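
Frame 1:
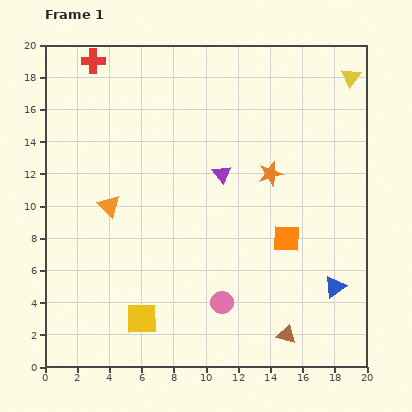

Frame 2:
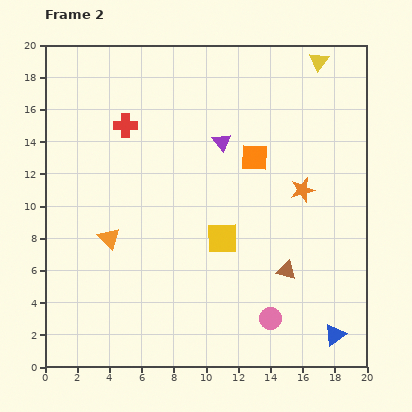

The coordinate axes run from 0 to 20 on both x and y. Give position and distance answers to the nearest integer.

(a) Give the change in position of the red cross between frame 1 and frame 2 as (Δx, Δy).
(2, -4)

The red cross was at (3, 19) in frame 1 and (5, 15) in frame 2.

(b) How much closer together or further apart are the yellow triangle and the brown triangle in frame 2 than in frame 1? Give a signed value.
-3

Distance in frame 1: 16. Distance in frame 2: 13.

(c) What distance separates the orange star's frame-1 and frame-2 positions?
2

The orange star moved from (14, 12) to (16, 11), a distance of √(2² + 1²) ≈ 2.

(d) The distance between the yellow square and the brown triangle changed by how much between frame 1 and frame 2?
-5

Distance in frame 1: 9. Distance in frame 2: 4.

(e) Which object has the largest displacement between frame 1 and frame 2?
the yellow square

(moved 7; next 5)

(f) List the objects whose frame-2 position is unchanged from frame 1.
none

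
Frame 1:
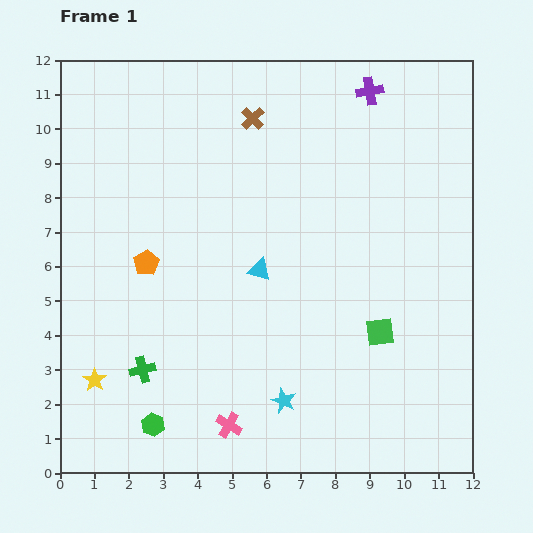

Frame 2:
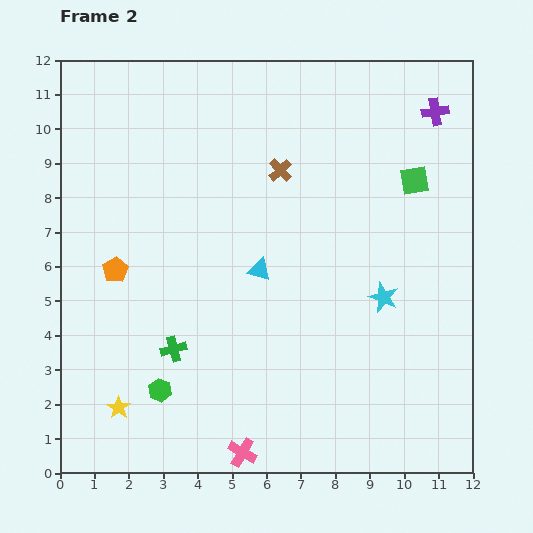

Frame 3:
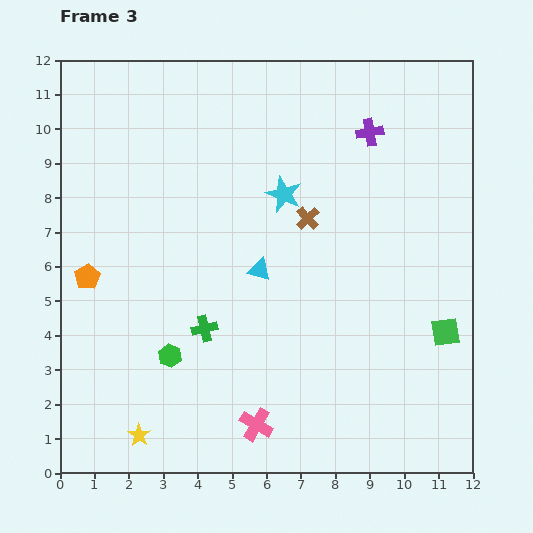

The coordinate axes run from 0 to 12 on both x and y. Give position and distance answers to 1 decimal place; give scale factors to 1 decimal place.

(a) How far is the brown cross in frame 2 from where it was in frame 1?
1.7

The brown cross moved from (5.6, 10.3) to (6.4, 8.8), a distance of √(0.8² + 1.5²) ≈ 1.7.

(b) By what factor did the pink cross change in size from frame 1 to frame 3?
1.3×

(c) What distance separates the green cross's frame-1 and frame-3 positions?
2.2

The green cross moved from (2.4, 3.0) to (4.2, 4.2), a distance of √(1.8² + 1.2²) ≈ 2.2.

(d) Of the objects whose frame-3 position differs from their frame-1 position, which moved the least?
the pink cross

(moved 0.8)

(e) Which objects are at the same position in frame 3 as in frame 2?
the cyan triangle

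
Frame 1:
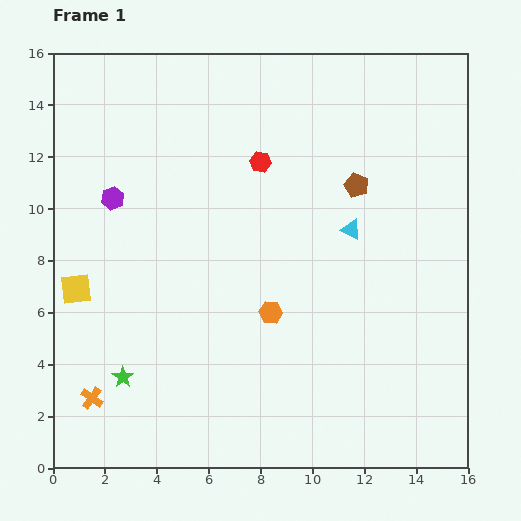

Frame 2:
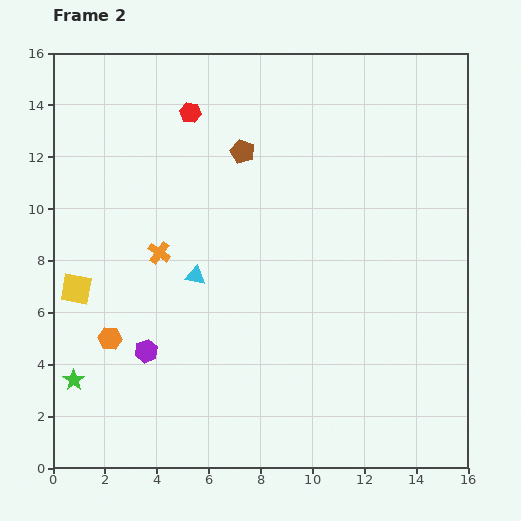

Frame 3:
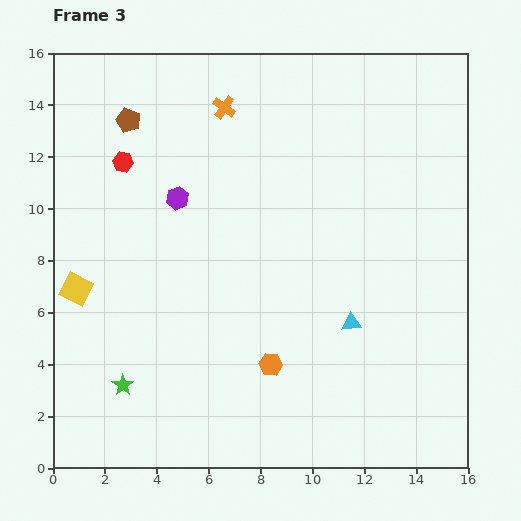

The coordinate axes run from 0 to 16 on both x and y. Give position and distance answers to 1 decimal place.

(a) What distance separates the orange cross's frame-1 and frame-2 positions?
6.2

The orange cross moved from (1.5, 2.7) to (4.1, 8.3), a distance of √(2.6² + 5.6²) ≈ 6.2.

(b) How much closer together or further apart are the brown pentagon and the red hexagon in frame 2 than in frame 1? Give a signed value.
-1.3

Distance in frame 1: 3.8. Distance in frame 2: 2.5.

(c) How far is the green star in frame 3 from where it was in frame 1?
0.3

The green star moved from (2.7, 3.5) to (2.7, 3.2), a distance of √(0.0² + 0.3²) ≈ 0.3.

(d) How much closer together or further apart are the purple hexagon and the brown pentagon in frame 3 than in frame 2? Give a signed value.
-4.9

Distance in frame 2: 8.5. Distance in frame 3: 3.6.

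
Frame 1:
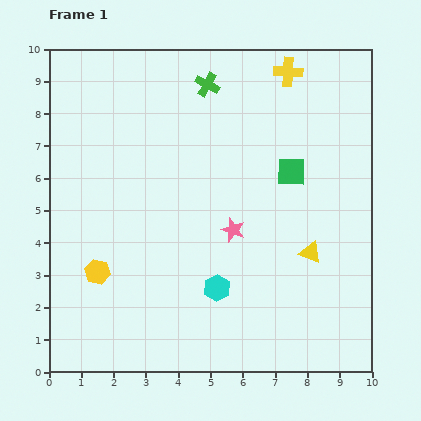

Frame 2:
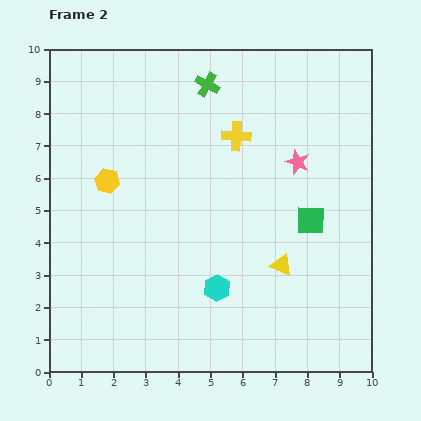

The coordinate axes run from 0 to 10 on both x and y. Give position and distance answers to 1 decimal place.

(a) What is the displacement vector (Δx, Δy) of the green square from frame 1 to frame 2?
(0.6, -1.5)

The green square was at (7.5, 6.2) in frame 1 and (8.1, 4.7) in frame 2.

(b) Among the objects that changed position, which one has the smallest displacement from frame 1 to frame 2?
the yellow triangle

(moved 1.0)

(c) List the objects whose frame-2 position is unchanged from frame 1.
the cyan hexagon, the green cross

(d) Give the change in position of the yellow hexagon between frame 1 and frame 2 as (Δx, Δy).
(0.3, 2.8)

The yellow hexagon was at (1.5, 3.1) in frame 1 and (1.8, 5.9) in frame 2.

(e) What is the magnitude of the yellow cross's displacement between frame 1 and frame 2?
2.6

The yellow cross moved from (7.4, 9.3) to (5.8, 7.3), a distance of √(1.6² + 2.0²) ≈ 2.6.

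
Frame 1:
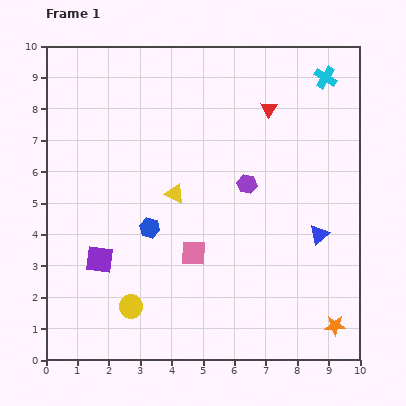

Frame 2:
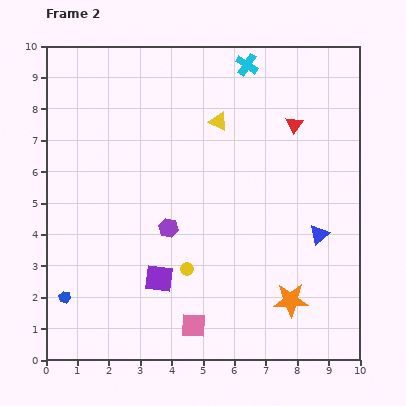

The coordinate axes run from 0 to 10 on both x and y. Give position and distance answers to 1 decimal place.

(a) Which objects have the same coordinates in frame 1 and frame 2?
the blue triangle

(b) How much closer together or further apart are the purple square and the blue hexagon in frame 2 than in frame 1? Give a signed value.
+1.2

Distance in frame 1: 1.9. Distance in frame 2: 3.1.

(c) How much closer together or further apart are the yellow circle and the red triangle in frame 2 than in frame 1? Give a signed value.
-2.0

Distance in frame 1: 7.7. Distance in frame 2: 5.7.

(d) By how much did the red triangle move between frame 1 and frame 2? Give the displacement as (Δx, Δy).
(0.8, -0.5)

The red triangle was at (7.1, 8.0) in frame 1 and (7.9, 7.5) in frame 2.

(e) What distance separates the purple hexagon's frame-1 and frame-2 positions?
2.9

The purple hexagon moved from (6.4, 5.6) to (3.9, 4.2), a distance of √(2.5² + 1.4²) ≈ 2.9.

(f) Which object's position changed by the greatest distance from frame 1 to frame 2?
the blue hexagon

(moved 3.5; next 2.9)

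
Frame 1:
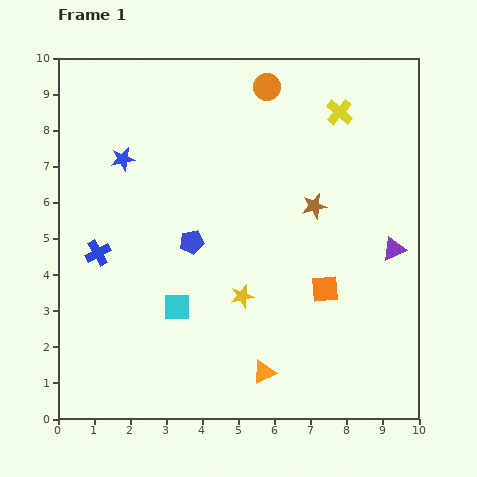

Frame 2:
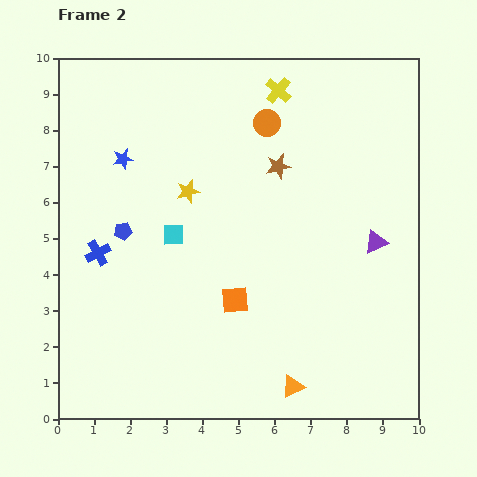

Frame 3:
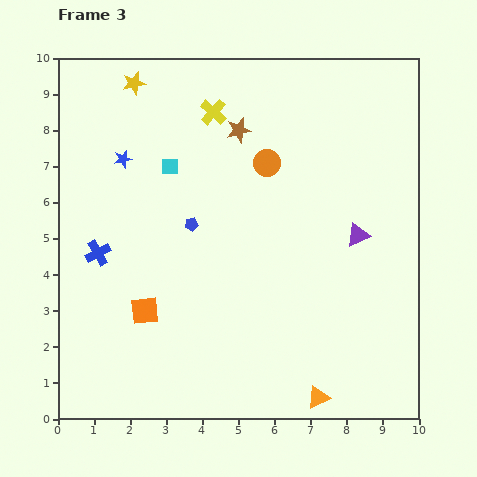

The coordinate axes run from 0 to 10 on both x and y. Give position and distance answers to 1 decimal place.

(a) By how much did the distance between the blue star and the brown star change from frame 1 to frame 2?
-1.2

Distance in frame 1: 5.5. Distance in frame 2: 4.3.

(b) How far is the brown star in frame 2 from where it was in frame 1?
1.5

The brown star moved from (7.1, 5.9) to (6.1, 7.0), a distance of √(1.0² + 1.1²) ≈ 1.5.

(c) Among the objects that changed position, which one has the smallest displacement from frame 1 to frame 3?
the blue pentagon

(moved 0.5)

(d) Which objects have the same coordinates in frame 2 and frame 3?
the blue star, the blue cross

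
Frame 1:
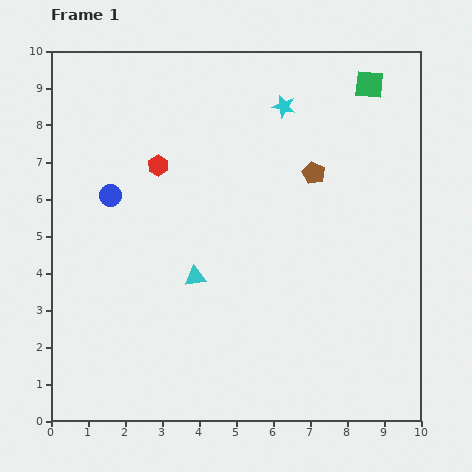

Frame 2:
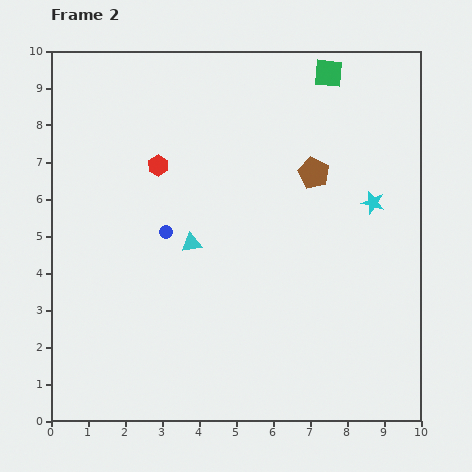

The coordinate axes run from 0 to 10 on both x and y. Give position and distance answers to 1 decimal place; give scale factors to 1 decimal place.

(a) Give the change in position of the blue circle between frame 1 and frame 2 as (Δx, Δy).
(1.5, -1.0)

The blue circle was at (1.6, 6.1) in frame 1 and (3.1, 5.1) in frame 2.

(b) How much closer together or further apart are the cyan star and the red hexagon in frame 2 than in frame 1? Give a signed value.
+2.1

Distance in frame 1: 3.8. Distance in frame 2: 5.9.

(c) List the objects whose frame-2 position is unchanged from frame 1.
the red hexagon, the brown pentagon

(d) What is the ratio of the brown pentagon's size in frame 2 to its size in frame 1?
1.4×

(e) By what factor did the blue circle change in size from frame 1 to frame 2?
0.6×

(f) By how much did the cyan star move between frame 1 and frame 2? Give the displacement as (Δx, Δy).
(2.4, -2.6)

The cyan star was at (6.3, 8.5) in frame 1 and (8.7, 5.9) in frame 2.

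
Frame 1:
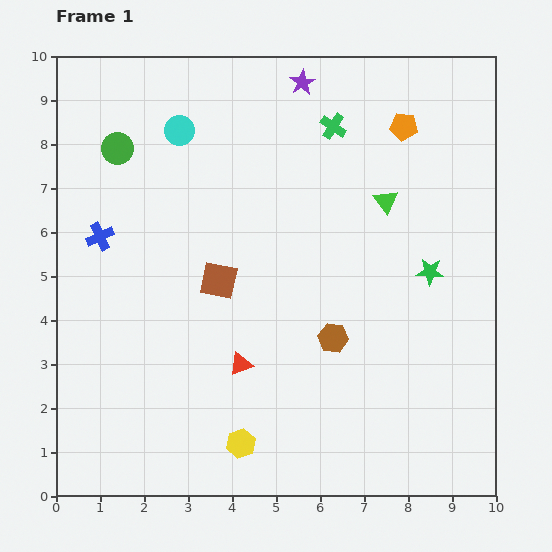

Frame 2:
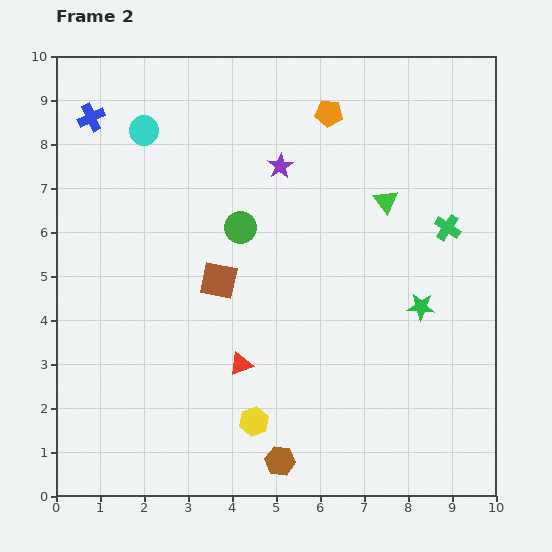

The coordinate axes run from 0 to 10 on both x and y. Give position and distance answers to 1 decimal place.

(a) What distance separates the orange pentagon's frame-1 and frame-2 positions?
1.7

The orange pentagon moved from (7.9, 8.4) to (6.2, 8.7), a distance of √(1.7² + 0.3²) ≈ 1.7.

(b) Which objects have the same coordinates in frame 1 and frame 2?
the brown square, the green triangle, the red triangle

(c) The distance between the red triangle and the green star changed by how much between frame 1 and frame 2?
-0.5

Distance in frame 1: 4.8. Distance in frame 2: 4.3.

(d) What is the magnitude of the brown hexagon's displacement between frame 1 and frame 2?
3.0

The brown hexagon moved from (6.3, 3.6) to (5.1, 0.8), a distance of √(1.2² + 2.8²) ≈ 3.0.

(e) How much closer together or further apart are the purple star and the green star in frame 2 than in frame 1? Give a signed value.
-0.7

Distance in frame 1: 5.2. Distance in frame 2: 4.5.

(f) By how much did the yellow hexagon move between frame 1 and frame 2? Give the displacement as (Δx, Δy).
(0.3, 0.5)

The yellow hexagon was at (4.2, 1.2) in frame 1 and (4.5, 1.7) in frame 2.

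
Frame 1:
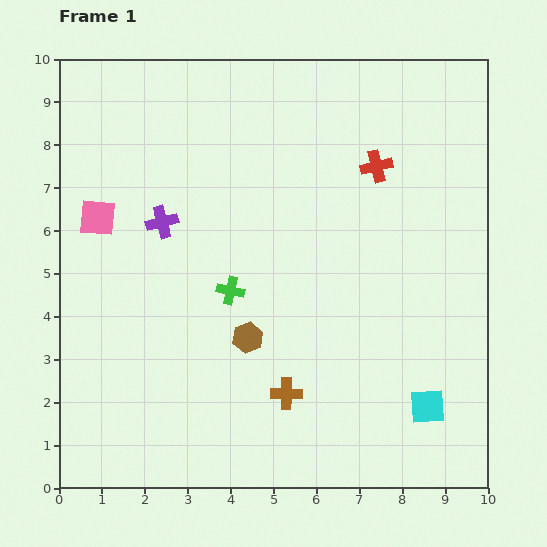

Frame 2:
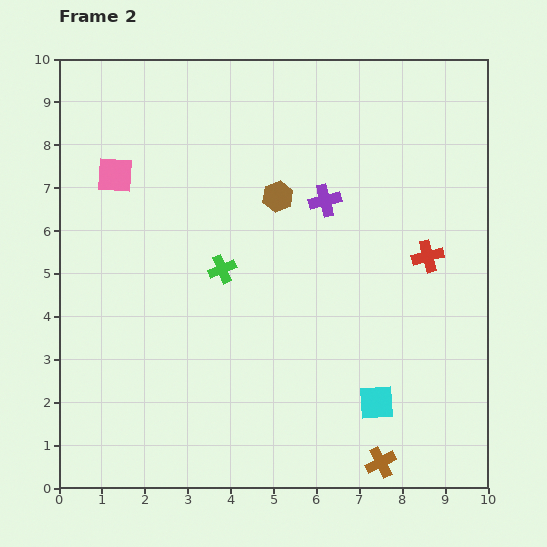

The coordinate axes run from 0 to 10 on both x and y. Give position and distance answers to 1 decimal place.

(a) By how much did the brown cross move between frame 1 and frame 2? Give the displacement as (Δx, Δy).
(2.2, -1.6)

The brown cross was at (5.3, 2.2) in frame 1 and (7.5, 0.6) in frame 2.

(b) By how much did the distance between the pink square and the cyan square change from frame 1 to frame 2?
-0.8

Distance in frame 1: 8.9. Distance in frame 2: 8.1.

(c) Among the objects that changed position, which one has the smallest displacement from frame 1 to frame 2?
the green cross

(moved 0.5)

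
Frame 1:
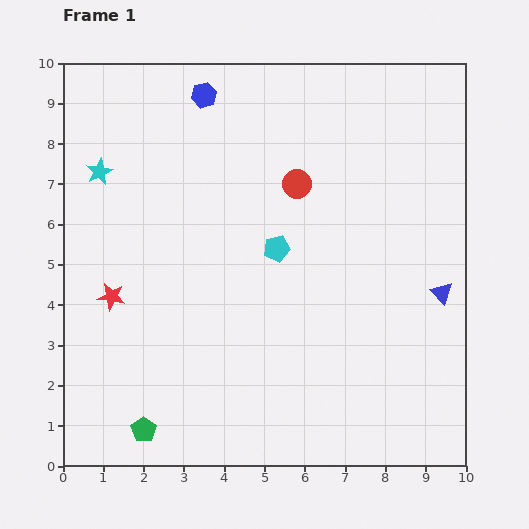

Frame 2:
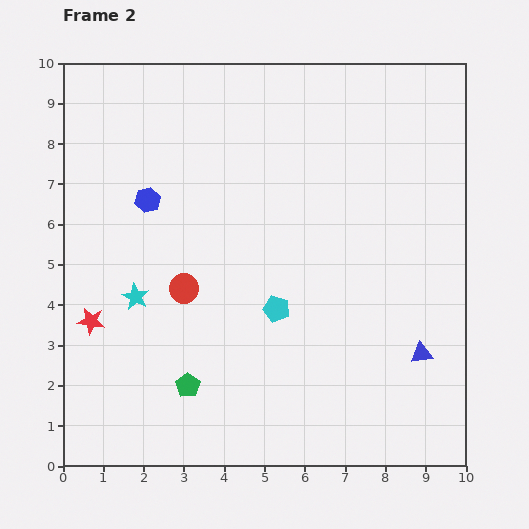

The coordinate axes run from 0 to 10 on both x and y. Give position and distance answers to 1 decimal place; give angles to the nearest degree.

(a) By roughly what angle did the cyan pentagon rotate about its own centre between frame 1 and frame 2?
29° clockwise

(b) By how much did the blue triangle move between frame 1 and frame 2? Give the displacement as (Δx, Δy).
(-0.5, -1.5)

The blue triangle was at (9.4, 4.3) in frame 1 and (8.9, 2.8) in frame 2.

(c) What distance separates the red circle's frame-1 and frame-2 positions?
3.8

The red circle moved from (5.8, 7.0) to (3.0, 4.4), a distance of √(2.8² + 2.6²) ≈ 3.8.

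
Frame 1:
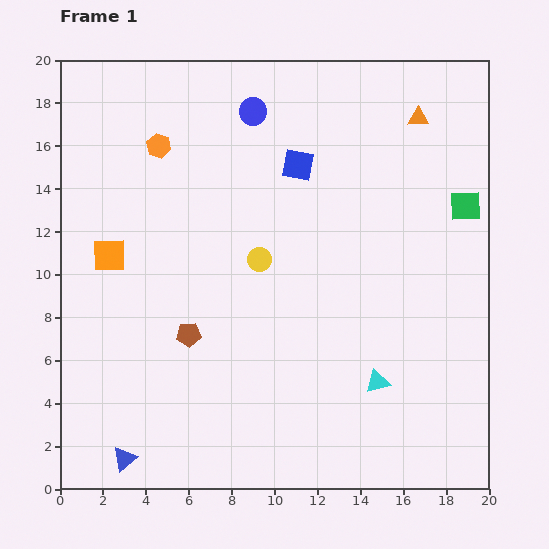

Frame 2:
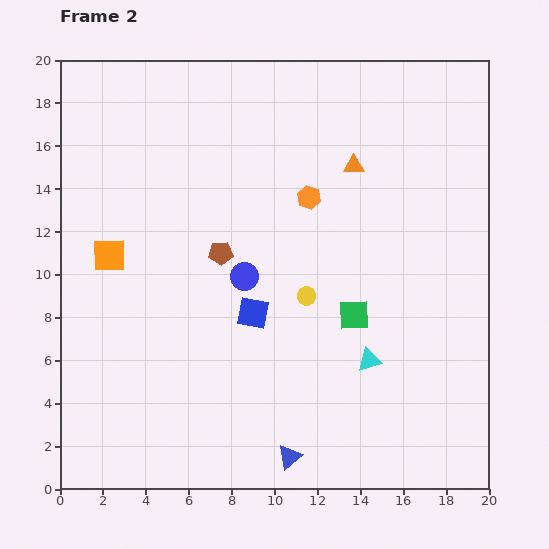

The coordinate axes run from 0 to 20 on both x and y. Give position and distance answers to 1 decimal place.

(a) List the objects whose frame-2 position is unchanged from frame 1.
the orange square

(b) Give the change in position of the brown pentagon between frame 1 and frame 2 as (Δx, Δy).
(1.5, 3.8)

The brown pentagon was at (6.0, 7.2) in frame 1 and (7.5, 11.0) in frame 2.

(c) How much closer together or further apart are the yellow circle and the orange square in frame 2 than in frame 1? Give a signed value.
+2.4

Distance in frame 1: 7.0. Distance in frame 2: 9.4.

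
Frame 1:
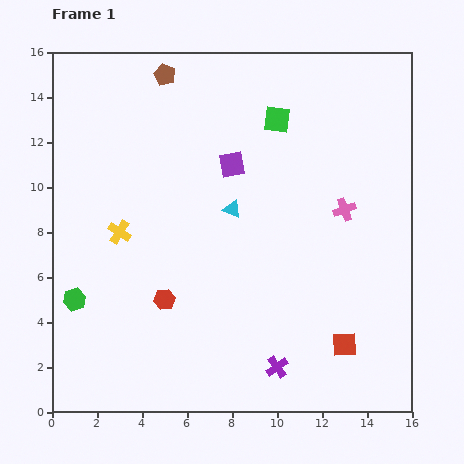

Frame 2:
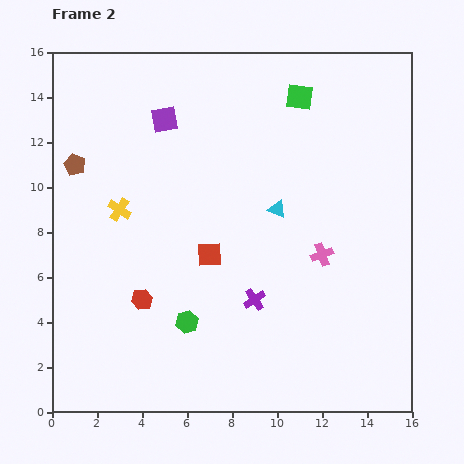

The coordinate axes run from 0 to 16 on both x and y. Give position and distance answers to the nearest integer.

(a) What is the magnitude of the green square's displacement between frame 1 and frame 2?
1

The green square moved from (10, 13) to (11, 14), a distance of √(1² + 1²) ≈ 1.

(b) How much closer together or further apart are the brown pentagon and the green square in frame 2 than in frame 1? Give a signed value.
+5

Distance in frame 1: 5. Distance in frame 2: 10.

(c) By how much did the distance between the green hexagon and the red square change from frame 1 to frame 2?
-9

Distance in frame 1: 12. Distance in frame 2: 3.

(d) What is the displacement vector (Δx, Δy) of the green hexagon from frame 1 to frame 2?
(5, -1)

The green hexagon was at (1, 5) in frame 1 and (6, 4) in frame 2.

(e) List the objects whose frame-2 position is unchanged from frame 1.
none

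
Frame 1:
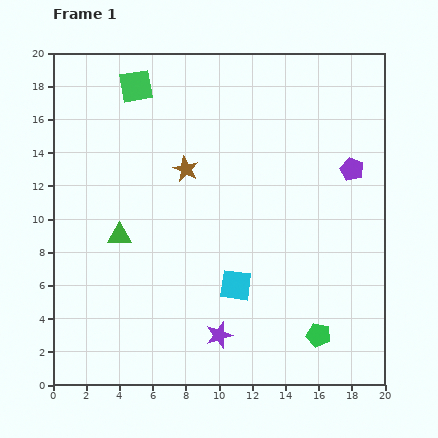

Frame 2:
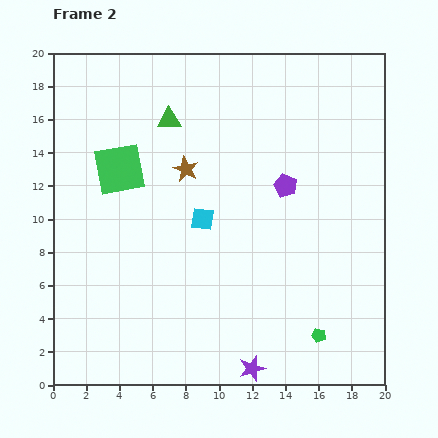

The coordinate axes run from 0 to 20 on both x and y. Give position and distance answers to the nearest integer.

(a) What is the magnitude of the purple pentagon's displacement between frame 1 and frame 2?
4

The purple pentagon moved from (18, 13) to (14, 12), a distance of √(4² + 1²) ≈ 4.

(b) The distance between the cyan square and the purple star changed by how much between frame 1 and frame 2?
+6

Distance in frame 1: 3. Distance in frame 2: 9.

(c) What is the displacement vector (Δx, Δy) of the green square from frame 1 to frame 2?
(-1, -5)

The green square was at (5, 18) in frame 1 and (4, 13) in frame 2.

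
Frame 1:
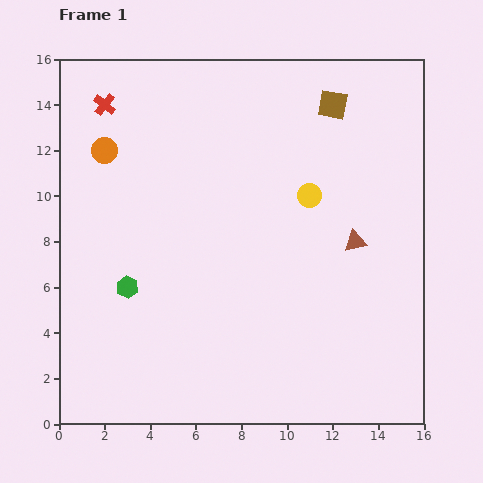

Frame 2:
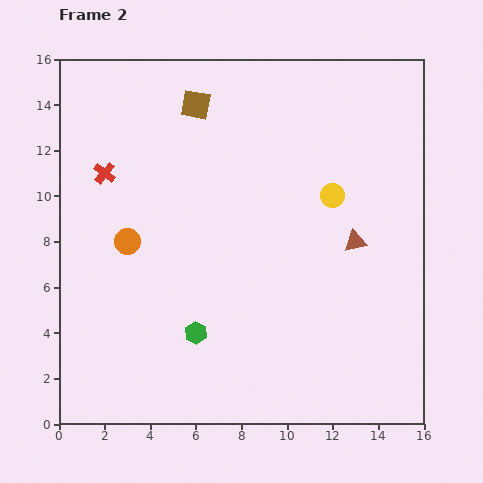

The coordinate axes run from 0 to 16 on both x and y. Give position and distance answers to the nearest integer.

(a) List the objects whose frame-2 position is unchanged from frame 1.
the brown triangle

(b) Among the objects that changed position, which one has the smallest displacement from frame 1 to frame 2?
the yellow circle

(moved 1)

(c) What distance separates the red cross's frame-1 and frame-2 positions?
3

The red cross moved from (2, 14) to (2, 11), a distance of √(0² + 3²) ≈ 3.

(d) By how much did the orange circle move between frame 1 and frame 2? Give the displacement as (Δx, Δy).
(1, -4)

The orange circle was at (2, 12) in frame 1 and (3, 8) in frame 2.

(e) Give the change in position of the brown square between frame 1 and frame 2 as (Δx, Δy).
(-6, 0)

The brown square was at (12, 14) in frame 1 and (6, 14) in frame 2.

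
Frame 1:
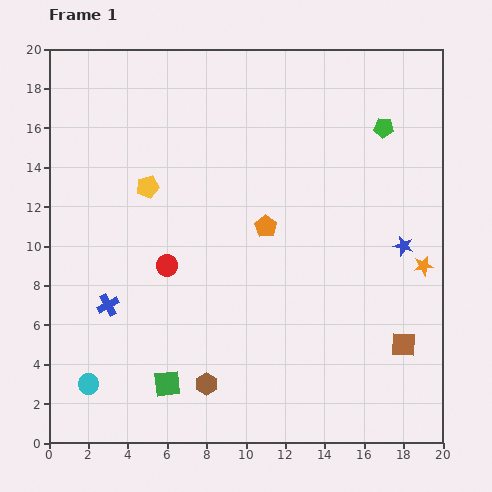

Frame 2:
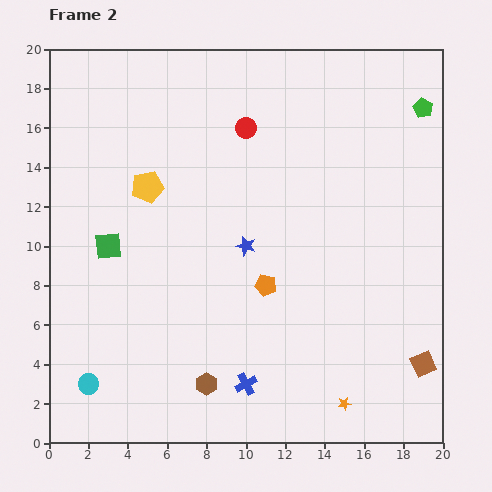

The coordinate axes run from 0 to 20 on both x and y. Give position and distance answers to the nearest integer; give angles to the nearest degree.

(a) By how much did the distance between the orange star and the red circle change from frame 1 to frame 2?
+2

Distance in frame 1: 13. Distance in frame 2: 15.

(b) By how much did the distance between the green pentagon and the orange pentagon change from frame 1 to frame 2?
+4

Distance in frame 1: 8. Distance in frame 2: 12.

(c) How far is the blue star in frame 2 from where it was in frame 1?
8

The blue star moved from (18, 10) to (10, 10), a distance of √(8² + 0²) ≈ 8.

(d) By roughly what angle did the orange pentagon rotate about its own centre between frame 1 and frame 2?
22° counter-clockwise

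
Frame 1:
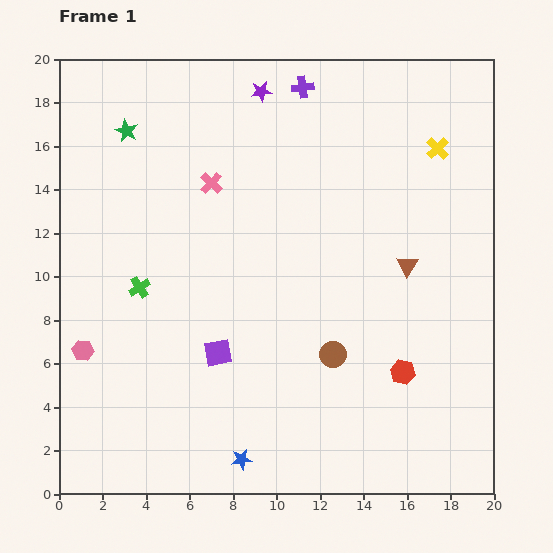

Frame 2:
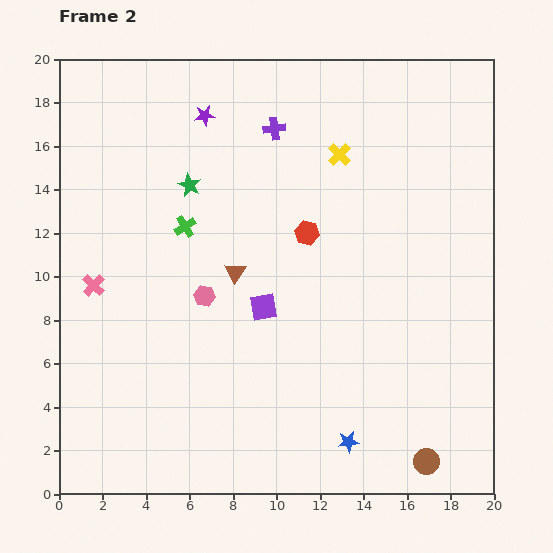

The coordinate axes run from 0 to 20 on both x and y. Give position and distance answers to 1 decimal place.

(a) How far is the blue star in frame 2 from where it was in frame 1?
5.0

The blue star moved from (8.4, 1.6) to (13.3, 2.4), a distance of √(4.9² + 0.8²) ≈ 5.0.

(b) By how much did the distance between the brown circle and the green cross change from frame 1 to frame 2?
+6.1

Distance in frame 1: 9.4. Distance in frame 2: 15.5.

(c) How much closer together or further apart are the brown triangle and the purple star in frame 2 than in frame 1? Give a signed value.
-3.1

Distance in frame 1: 10.4. Distance in frame 2: 7.3.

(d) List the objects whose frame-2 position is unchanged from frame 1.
none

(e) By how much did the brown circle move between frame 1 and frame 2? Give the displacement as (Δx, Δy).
(4.3, -4.9)

The brown circle was at (12.6, 6.4) in frame 1 and (16.9, 1.5) in frame 2.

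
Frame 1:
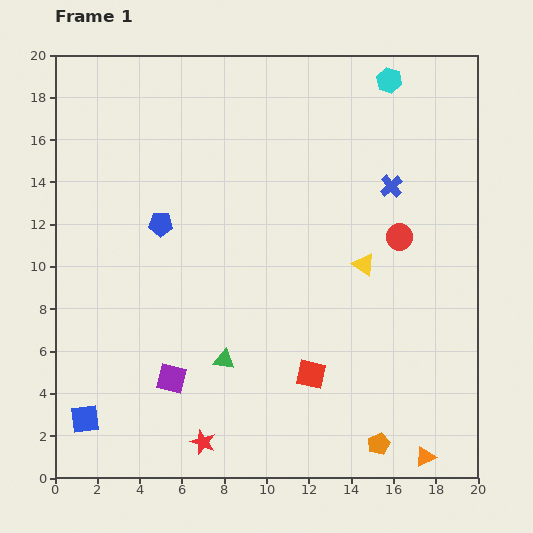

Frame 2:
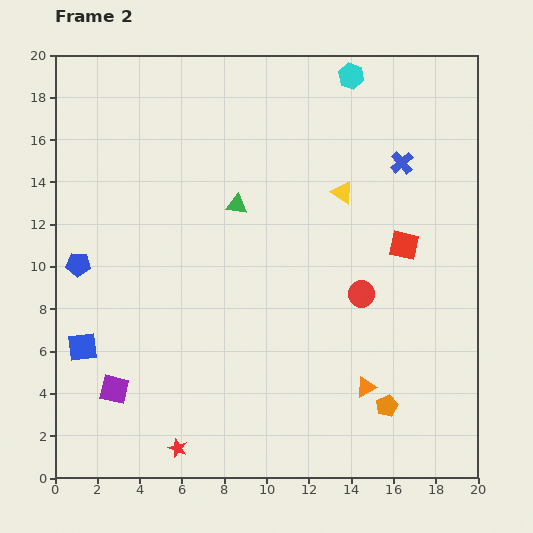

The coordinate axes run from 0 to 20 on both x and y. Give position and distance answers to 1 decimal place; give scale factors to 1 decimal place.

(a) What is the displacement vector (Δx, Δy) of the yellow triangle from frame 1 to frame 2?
(-1.0, 3.4)

The yellow triangle was at (14.6, 10.1) in frame 1 and (13.6, 13.5) in frame 2.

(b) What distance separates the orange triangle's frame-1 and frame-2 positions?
4.3

The orange triangle moved from (17.5, 1.0) to (14.7, 4.3), a distance of √(2.8² + 3.3²) ≈ 4.3.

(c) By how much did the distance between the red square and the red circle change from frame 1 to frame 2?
-4.7

Distance in frame 1: 7.7. Distance in frame 2: 3.0.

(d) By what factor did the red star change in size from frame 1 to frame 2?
0.8×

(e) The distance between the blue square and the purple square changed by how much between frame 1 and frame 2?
-2.0

Distance in frame 1: 4.5. Distance in frame 2: 2.5.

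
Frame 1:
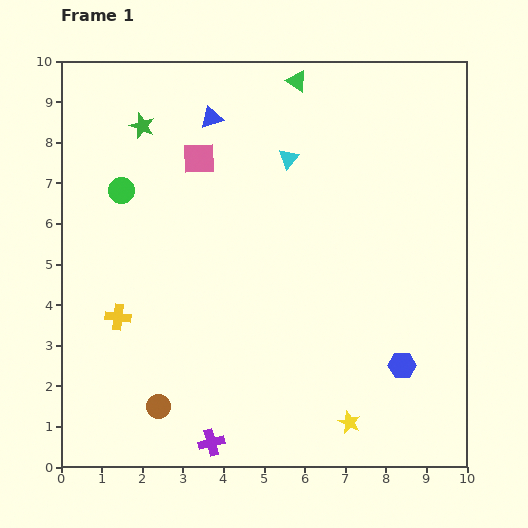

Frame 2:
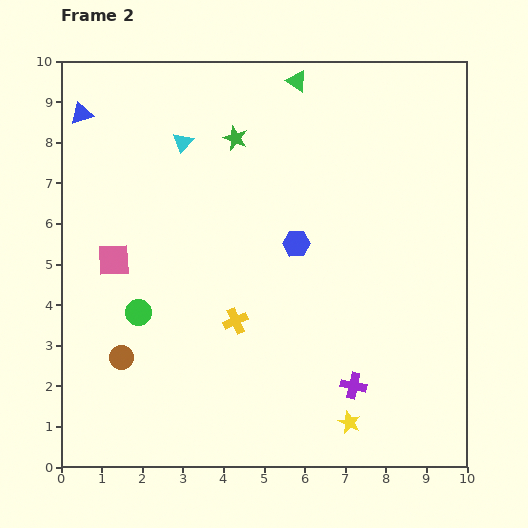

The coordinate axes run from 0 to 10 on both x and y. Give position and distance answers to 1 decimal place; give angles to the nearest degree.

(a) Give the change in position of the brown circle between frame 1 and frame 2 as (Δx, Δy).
(-0.9, 1.2)

The brown circle was at (2.4, 1.5) in frame 1 and (1.5, 2.7) in frame 2.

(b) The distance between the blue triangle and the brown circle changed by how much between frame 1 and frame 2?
-1.1

Distance in frame 1: 7.2. Distance in frame 2: 6.1.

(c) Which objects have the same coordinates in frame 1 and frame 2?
the yellow star, the green triangle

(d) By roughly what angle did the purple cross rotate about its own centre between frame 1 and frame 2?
27° clockwise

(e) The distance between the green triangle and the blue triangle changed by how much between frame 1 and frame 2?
+3.1

Distance in frame 1: 2.3. Distance in frame 2: 5.4.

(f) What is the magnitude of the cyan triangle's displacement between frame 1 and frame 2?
2.6

The cyan triangle moved from (5.6, 7.6) to (3.0, 8.0), a distance of √(2.6² + 0.4²) ≈ 2.6.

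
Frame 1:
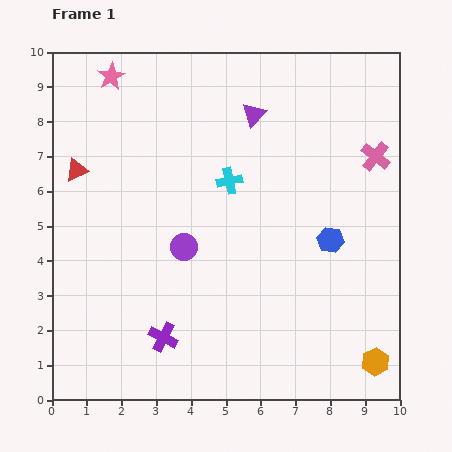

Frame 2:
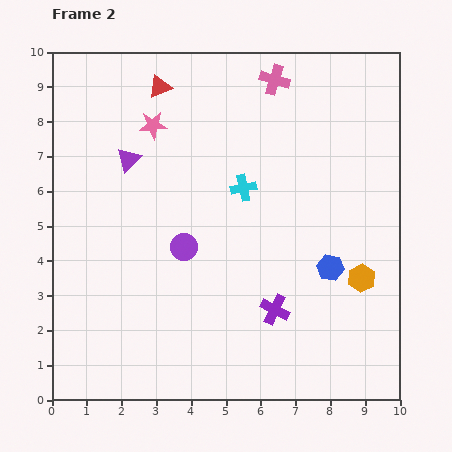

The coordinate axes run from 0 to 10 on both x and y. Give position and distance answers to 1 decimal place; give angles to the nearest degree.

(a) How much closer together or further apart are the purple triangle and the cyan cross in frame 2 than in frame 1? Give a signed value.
+1.4

Distance in frame 1: 2.0. Distance in frame 2: 3.4.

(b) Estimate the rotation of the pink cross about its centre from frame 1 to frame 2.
21° counter-clockwise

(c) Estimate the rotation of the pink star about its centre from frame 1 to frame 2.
24° clockwise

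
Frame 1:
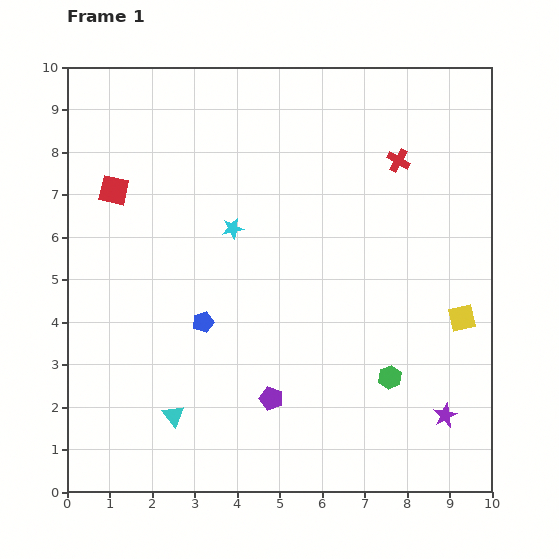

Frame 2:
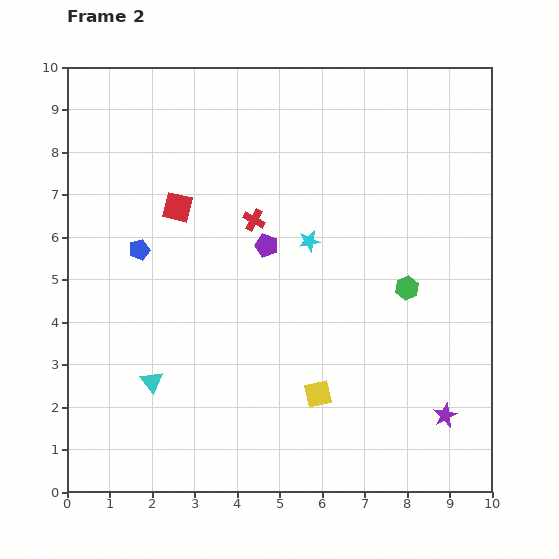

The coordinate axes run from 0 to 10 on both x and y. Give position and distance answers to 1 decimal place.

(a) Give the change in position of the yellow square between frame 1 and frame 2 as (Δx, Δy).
(-3.4, -1.8)

The yellow square was at (9.3, 4.1) in frame 1 and (5.9, 2.3) in frame 2.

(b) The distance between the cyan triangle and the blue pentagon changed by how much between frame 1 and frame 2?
+0.8

Distance in frame 1: 2.3. Distance in frame 2: 3.1.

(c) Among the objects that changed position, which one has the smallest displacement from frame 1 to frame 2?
the cyan triangle

(moved 0.9)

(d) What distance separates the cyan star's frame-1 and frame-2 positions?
1.8

The cyan star moved from (3.9, 6.2) to (5.7, 5.9), a distance of √(1.8² + 0.3²) ≈ 1.8.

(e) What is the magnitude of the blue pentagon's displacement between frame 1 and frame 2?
2.3

The blue pentagon moved from (3.2, 4.0) to (1.7, 5.7), a distance of √(1.5² + 1.7²) ≈ 2.3.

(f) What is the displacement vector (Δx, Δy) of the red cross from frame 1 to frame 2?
(-3.4, -1.4)

The red cross was at (7.8, 7.8) in frame 1 and (4.4, 6.4) in frame 2.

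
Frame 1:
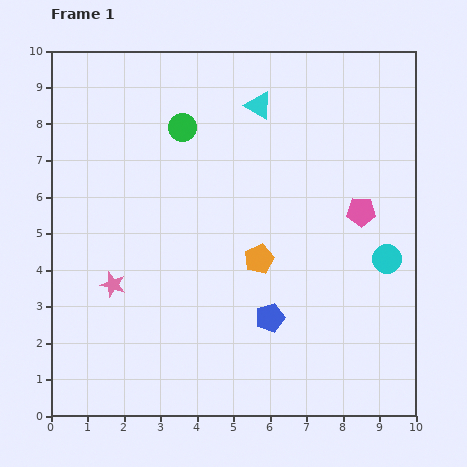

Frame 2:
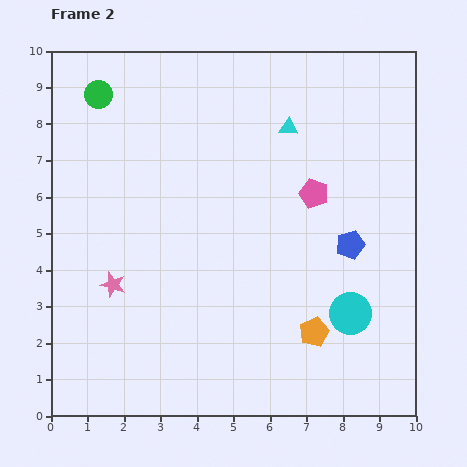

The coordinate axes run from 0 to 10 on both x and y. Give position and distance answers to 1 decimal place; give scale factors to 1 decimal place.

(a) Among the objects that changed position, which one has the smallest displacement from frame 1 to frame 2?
the cyan triangle

(moved 1.0)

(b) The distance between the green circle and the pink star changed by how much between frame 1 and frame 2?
+0.5

Distance in frame 1: 4.7. Distance in frame 2: 5.2.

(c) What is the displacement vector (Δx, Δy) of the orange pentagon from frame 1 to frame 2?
(1.5, -2.0)

The orange pentagon was at (5.7, 4.3) in frame 1 and (7.2, 2.3) in frame 2.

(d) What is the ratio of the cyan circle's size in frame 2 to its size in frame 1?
1.4×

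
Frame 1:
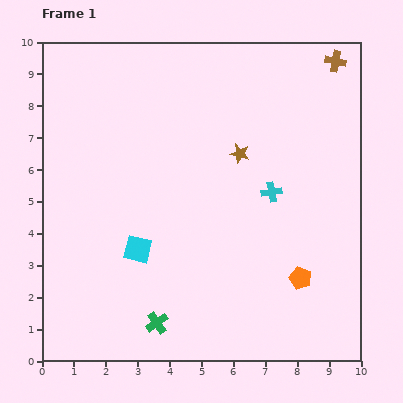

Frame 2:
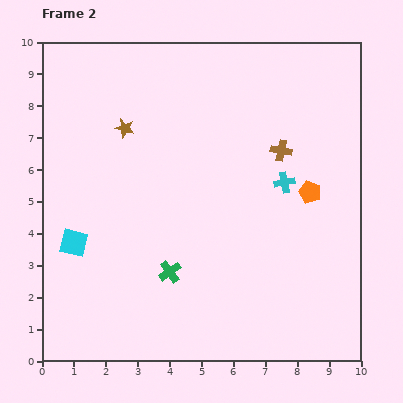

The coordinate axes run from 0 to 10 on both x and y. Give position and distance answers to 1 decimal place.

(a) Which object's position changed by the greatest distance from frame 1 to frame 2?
the brown star

(moved 3.7; next 3.3)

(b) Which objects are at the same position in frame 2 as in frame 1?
none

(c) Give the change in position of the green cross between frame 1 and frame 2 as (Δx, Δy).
(0.4, 1.6)

The green cross was at (3.6, 1.2) in frame 1 and (4.0, 2.8) in frame 2.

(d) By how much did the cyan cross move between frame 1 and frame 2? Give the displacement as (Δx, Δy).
(0.4, 0.3)

The cyan cross was at (7.2, 5.3) in frame 1 and (7.6, 5.6) in frame 2.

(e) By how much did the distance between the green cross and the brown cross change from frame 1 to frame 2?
-4.7

Distance in frame 1: 9.9. Distance in frame 2: 5.2.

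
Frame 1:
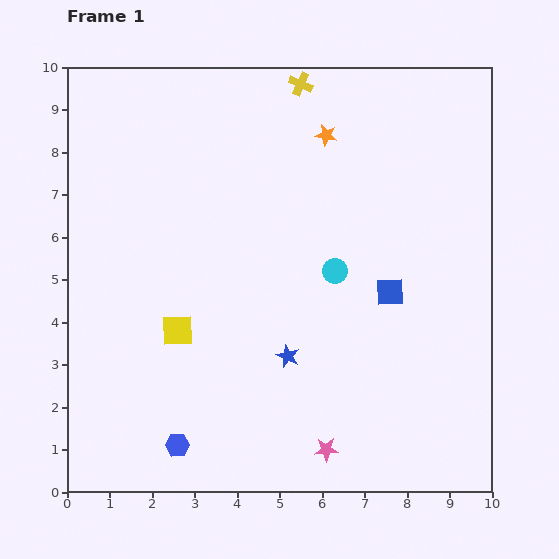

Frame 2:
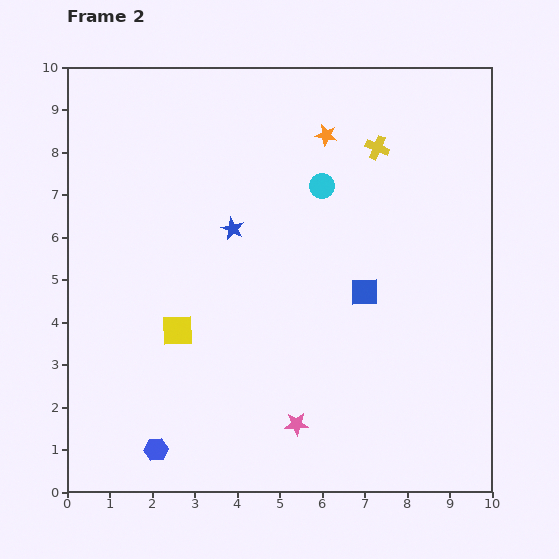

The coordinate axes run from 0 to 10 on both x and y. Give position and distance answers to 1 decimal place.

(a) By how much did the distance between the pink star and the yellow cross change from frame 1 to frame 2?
-1.8

Distance in frame 1: 8.6. Distance in frame 2: 6.8.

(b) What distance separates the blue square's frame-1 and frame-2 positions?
0.6

The blue square moved from (7.6, 4.7) to (7.0, 4.7), a distance of √(0.6² + 0.0²) ≈ 0.6.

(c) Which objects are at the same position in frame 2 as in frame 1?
the orange star, the yellow square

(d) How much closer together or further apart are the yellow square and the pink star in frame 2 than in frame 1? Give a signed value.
-0.9

Distance in frame 1: 4.5. Distance in frame 2: 3.6.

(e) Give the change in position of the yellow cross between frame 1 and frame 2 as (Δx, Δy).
(1.8, -1.5)

The yellow cross was at (5.5, 9.6) in frame 1 and (7.3, 8.1) in frame 2.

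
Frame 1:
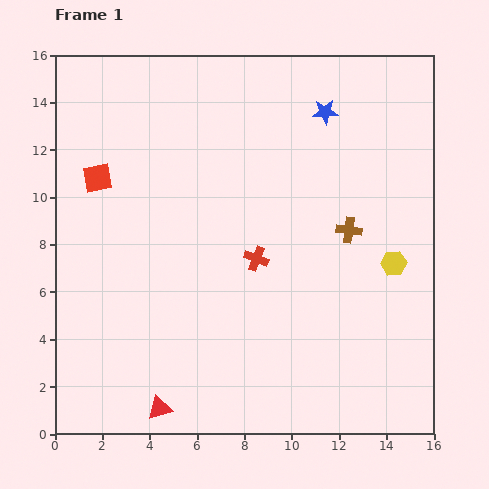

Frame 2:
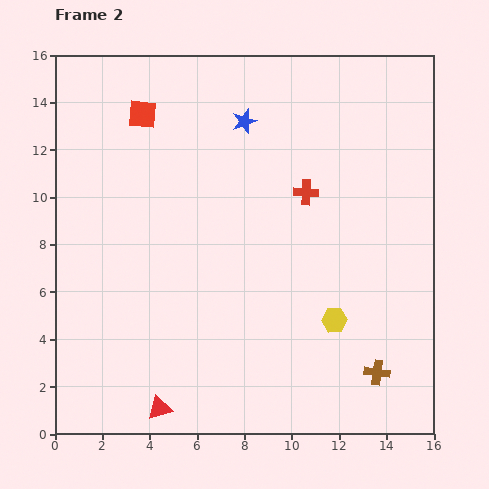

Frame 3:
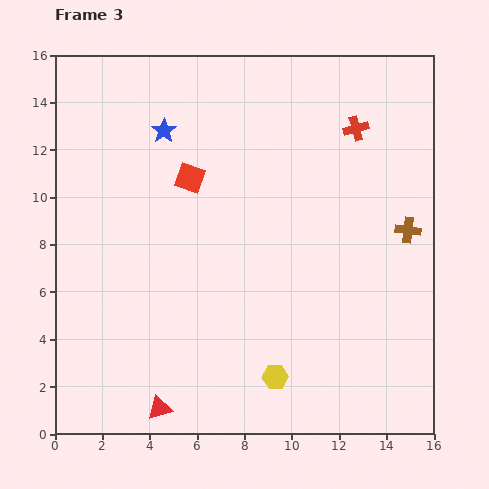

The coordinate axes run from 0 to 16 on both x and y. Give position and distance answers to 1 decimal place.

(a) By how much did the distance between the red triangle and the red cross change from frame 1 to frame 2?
+3.5

Distance in frame 1: 7.5. Distance in frame 2: 11.0.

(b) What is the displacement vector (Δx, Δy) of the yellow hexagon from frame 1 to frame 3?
(-5.0, -4.8)

The yellow hexagon was at (14.3, 7.2) in frame 1 and (9.3, 2.4) in frame 3.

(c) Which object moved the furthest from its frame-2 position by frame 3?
the brown cross

(moved 6.1; next 3.5)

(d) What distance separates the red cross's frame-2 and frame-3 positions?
3.4

The red cross moved from (10.6, 10.2) to (12.7, 12.9), a distance of √(2.1² + 2.7²) ≈ 3.4.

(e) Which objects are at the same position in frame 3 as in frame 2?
the red triangle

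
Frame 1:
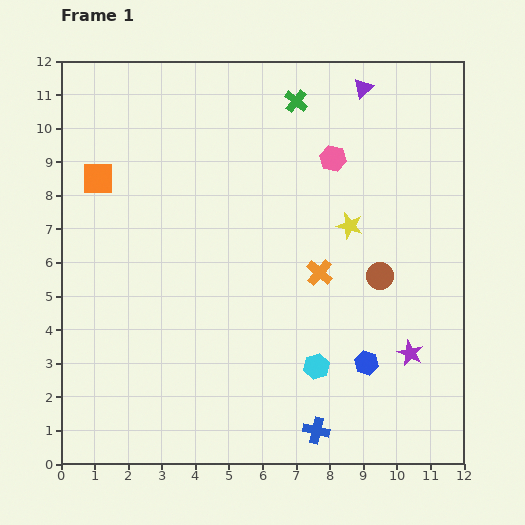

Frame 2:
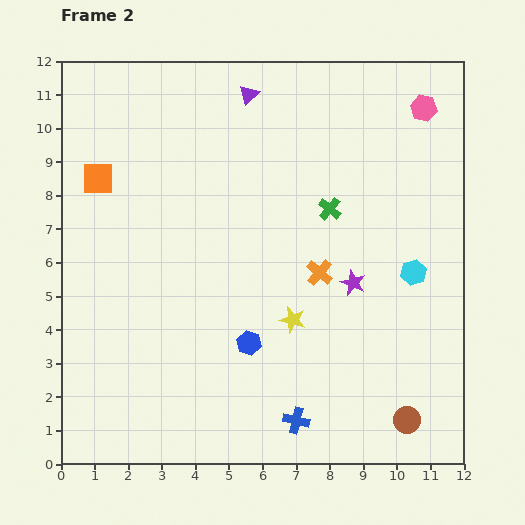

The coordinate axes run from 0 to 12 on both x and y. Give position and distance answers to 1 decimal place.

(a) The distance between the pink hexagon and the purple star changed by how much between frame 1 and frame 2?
-0.6

Distance in frame 1: 6.2. Distance in frame 2: 5.6.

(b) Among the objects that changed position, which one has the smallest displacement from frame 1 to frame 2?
the blue cross

(moved 0.7)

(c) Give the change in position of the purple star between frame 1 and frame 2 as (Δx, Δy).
(-1.7, 2.1)

The purple star was at (10.4, 3.3) in frame 1 and (8.7, 5.4) in frame 2.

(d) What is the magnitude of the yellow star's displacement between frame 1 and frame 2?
3.3

The yellow star moved from (8.6, 7.1) to (6.9, 4.3), a distance of √(1.7² + 2.8²) ≈ 3.3.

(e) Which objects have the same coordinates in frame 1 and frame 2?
the orange cross, the orange square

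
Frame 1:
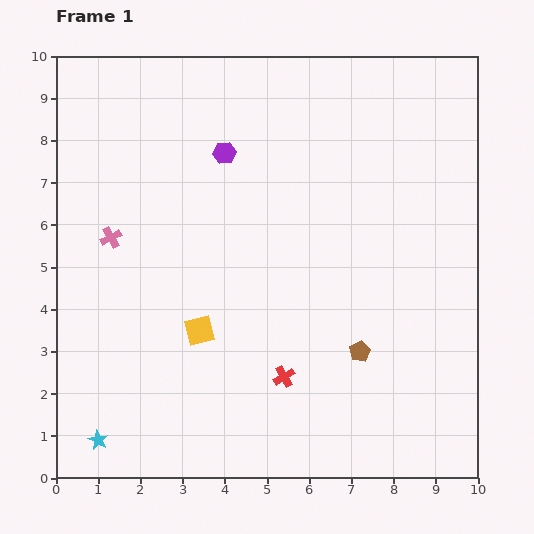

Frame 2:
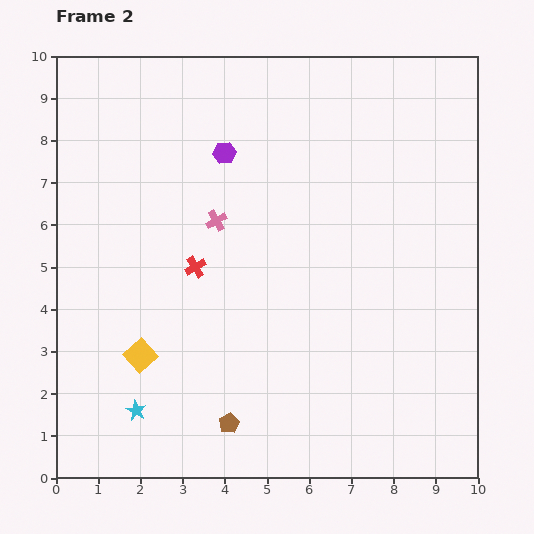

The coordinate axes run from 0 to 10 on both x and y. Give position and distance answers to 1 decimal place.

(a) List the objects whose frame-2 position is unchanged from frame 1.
the purple hexagon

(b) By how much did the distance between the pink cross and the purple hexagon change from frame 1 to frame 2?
-1.8

Distance in frame 1: 3.4. Distance in frame 2: 1.6.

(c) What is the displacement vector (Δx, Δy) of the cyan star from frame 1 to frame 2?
(0.9, 0.7)

The cyan star was at (1.0, 0.9) in frame 1 and (1.9, 1.6) in frame 2.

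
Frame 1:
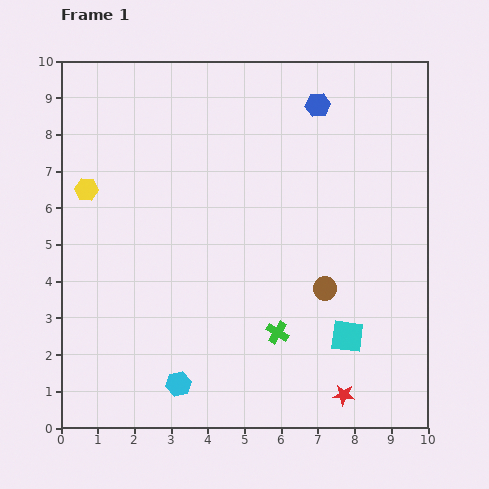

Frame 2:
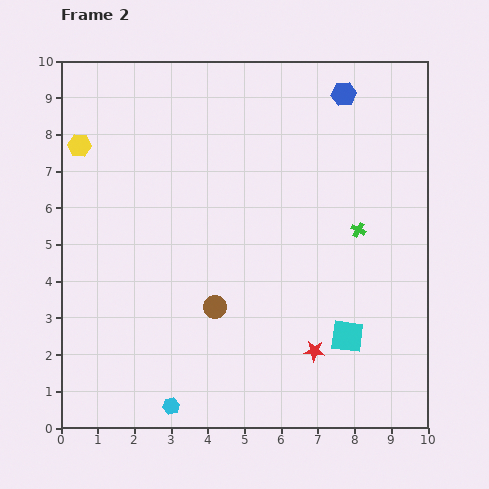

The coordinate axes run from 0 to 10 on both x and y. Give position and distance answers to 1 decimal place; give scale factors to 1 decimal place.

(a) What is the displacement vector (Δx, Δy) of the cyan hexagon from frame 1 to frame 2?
(-0.2, -0.6)

The cyan hexagon was at (3.2, 1.2) in frame 1 and (3.0, 0.6) in frame 2.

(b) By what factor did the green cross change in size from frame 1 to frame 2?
0.7×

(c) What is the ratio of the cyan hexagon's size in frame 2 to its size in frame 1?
0.7×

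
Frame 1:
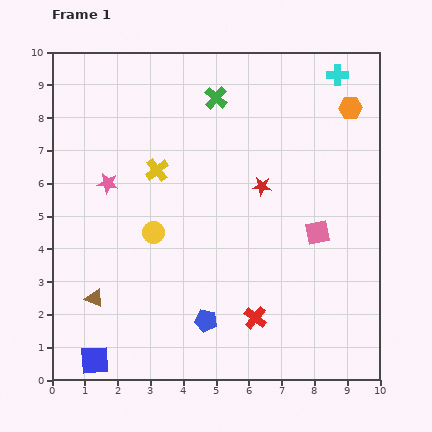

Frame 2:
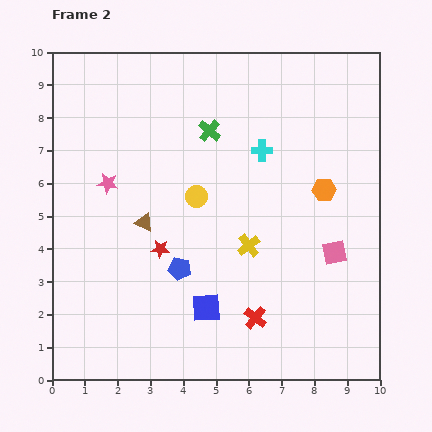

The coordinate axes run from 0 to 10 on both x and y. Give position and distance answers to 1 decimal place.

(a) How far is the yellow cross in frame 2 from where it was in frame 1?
3.6

The yellow cross moved from (3.2, 6.4) to (6.0, 4.1), a distance of √(2.8² + 2.3²) ≈ 3.6.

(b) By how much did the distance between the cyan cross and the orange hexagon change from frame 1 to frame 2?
+1.1

Distance in frame 1: 1.1. Distance in frame 2: 2.2.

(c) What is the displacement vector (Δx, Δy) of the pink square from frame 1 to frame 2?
(0.5, -0.6)

The pink square was at (8.1, 4.5) in frame 1 and (8.6, 3.9) in frame 2.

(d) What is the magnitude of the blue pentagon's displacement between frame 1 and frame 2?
1.8

The blue pentagon moved from (4.7, 1.8) to (3.9, 3.4), a distance of √(0.8² + 1.6²) ≈ 1.8.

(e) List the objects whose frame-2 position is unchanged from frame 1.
the pink star, the red cross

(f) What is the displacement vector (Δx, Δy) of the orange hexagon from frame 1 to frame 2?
(-0.8, -2.5)

The orange hexagon was at (9.1, 8.3) in frame 1 and (8.3, 5.8) in frame 2.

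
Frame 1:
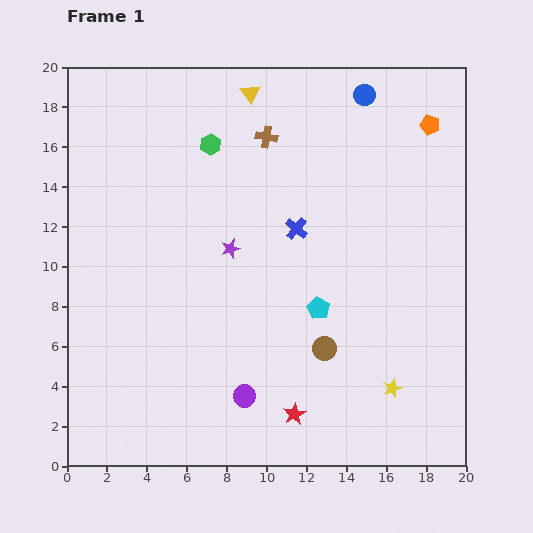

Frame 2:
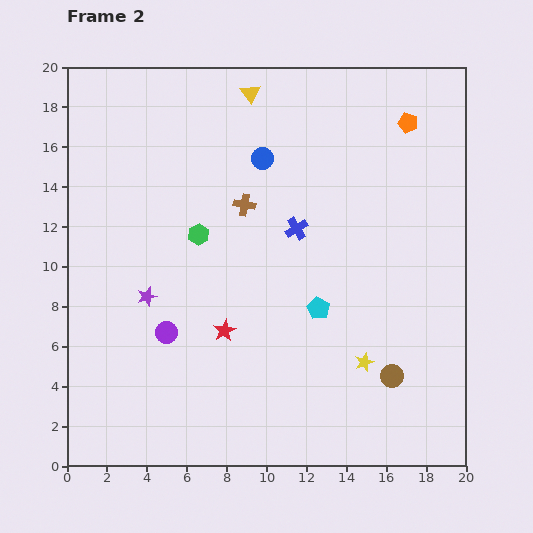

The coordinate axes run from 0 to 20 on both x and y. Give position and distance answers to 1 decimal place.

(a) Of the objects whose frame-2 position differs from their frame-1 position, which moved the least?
the orange pentagon

(moved 1.1)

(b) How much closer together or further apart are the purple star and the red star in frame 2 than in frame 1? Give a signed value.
-4.6

Distance in frame 1: 8.9. Distance in frame 2: 4.3.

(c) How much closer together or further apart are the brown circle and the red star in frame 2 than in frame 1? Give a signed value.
+5.1

Distance in frame 1: 3.6. Distance in frame 2: 8.7.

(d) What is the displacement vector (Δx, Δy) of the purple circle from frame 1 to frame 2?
(-3.9, 3.2)

The purple circle was at (8.9, 3.5) in frame 1 and (5.0, 6.7) in frame 2.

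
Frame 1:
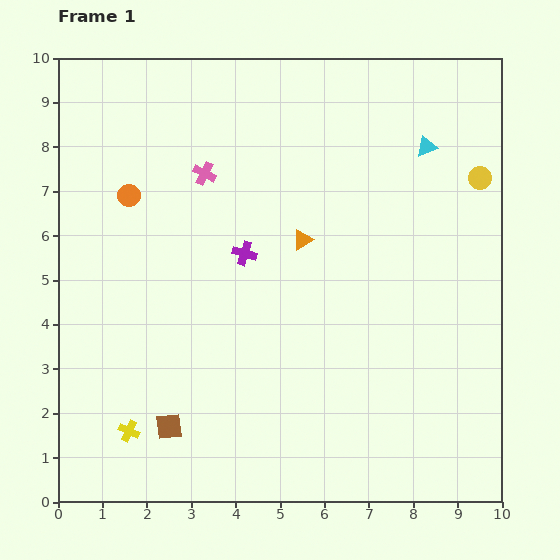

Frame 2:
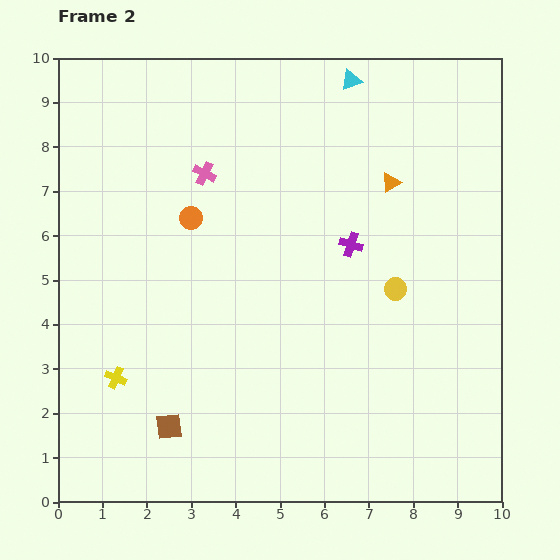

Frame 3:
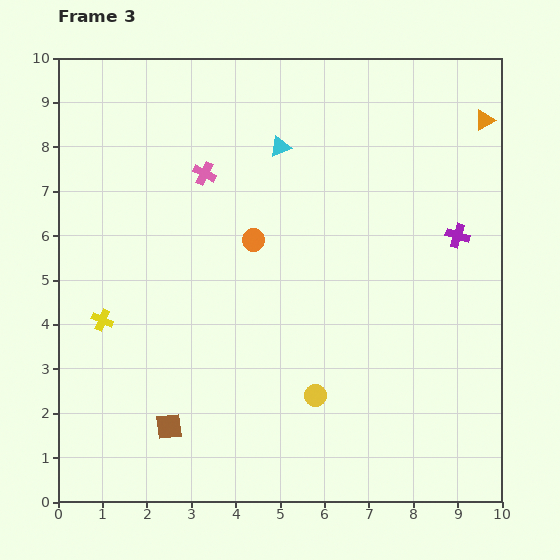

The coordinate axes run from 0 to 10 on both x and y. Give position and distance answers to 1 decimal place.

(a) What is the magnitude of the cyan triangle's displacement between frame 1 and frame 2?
2.3

The cyan triangle moved from (8.3, 8.0) to (6.6, 9.5), a distance of √(1.7² + 1.5²) ≈ 2.3.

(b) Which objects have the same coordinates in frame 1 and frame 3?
the pink cross, the brown square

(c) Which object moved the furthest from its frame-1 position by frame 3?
the yellow circle

(moved 6.1; next 4.9)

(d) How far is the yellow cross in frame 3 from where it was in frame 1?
2.6

The yellow cross moved from (1.6, 1.6) to (1.0, 4.1), a distance of √(0.6² + 2.5²) ≈ 2.6.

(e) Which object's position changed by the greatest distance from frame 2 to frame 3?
the yellow circle

(moved 3.0; next 2.5)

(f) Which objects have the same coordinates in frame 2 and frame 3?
the pink cross, the brown square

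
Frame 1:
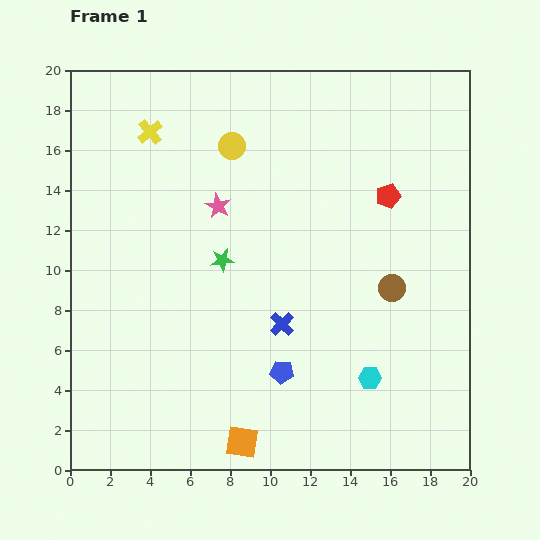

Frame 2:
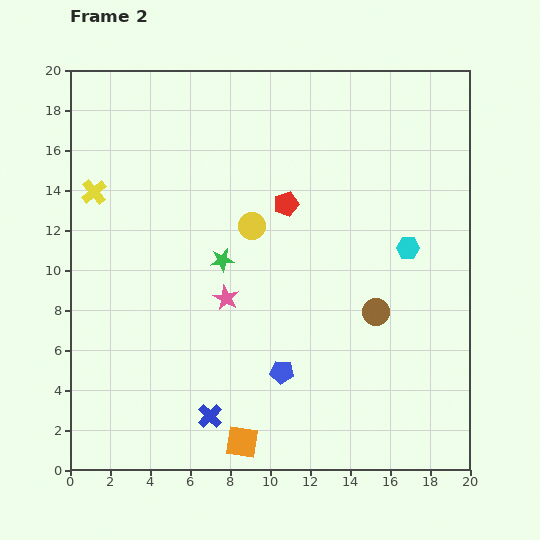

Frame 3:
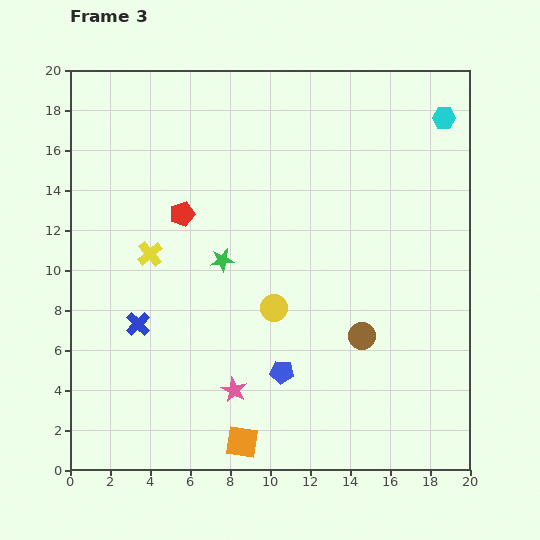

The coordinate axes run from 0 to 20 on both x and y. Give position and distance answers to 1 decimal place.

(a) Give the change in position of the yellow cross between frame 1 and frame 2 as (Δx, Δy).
(-2.8, -3.0)

The yellow cross was at (4.0, 16.9) in frame 1 and (1.2, 13.9) in frame 2.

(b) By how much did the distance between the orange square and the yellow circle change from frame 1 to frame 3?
-7.9

Distance in frame 1: 14.8. Distance in frame 3: 6.9.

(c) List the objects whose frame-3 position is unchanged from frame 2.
the green star, the orange square, the blue pentagon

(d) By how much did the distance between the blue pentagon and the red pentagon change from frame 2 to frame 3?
+0.9

Distance in frame 2: 8.4. Distance in frame 3: 9.3.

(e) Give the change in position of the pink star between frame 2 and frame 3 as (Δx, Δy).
(0.4, -4.6)

The pink star was at (7.8, 8.6) in frame 2 and (8.2, 4.0) in frame 3.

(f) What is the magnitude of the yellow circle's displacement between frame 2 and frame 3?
4.2

The yellow circle moved from (9.1, 12.2) to (10.2, 8.1), a distance of √(1.1² + 4.1²) ≈ 4.2.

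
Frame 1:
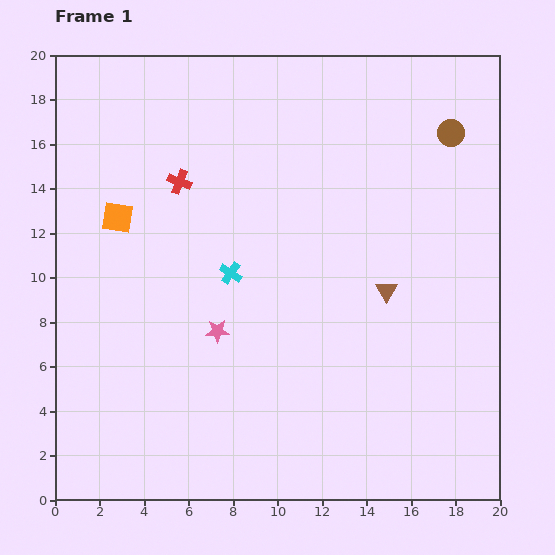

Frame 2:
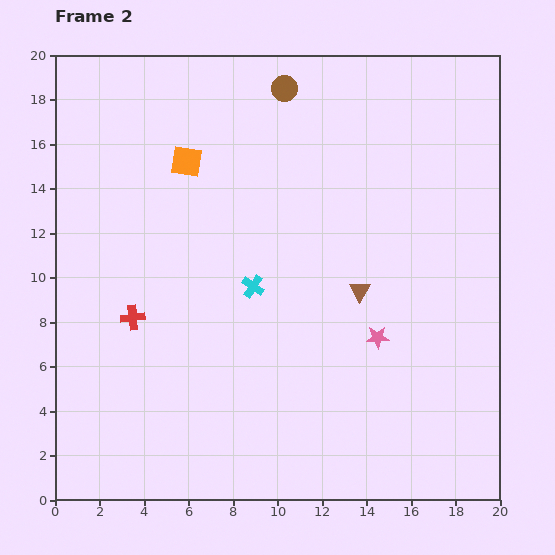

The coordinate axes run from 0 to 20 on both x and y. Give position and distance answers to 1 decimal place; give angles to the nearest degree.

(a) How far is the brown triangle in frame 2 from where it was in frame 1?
1.2

The brown triangle moved from (14.9, 9.4) to (13.7, 9.4), a distance of √(1.2² + 0.0²) ≈ 1.2.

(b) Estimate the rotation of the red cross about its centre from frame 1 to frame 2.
27° counter-clockwise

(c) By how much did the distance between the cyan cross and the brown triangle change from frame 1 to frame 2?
-2.2

Distance in frame 1: 7.0. Distance in frame 2: 4.8.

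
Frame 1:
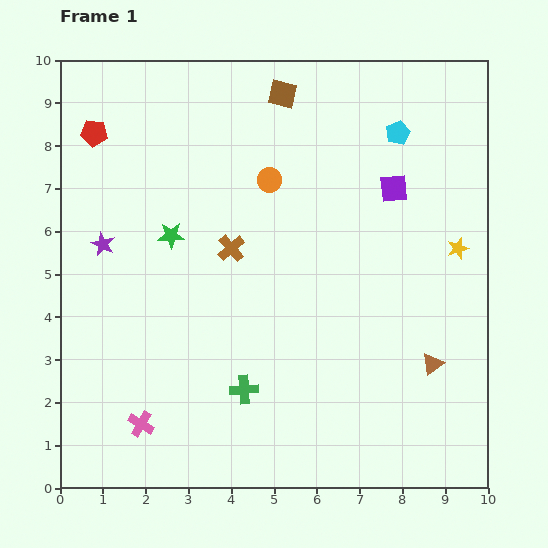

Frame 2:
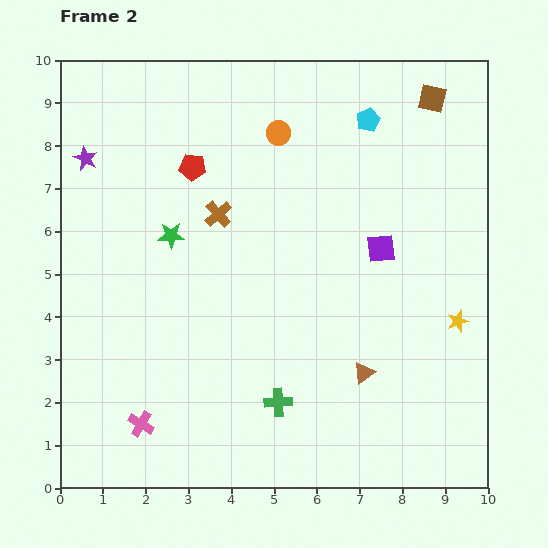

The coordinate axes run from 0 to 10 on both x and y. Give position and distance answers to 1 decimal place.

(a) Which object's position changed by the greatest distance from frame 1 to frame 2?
the brown square

(moved 3.5; next 2.4)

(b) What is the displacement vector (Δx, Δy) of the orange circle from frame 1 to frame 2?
(0.2, 1.1)

The orange circle was at (4.9, 7.2) in frame 1 and (5.1, 8.3) in frame 2.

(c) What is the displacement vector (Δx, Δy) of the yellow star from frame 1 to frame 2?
(0.0, -1.7)

The yellow star was at (9.3, 5.6) in frame 1 and (9.3, 3.9) in frame 2.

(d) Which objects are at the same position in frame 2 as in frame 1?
the pink cross, the green star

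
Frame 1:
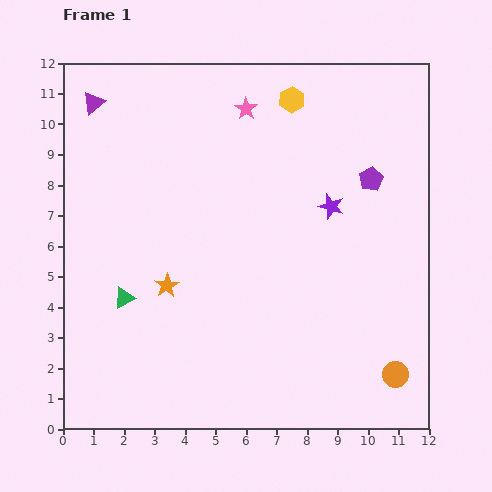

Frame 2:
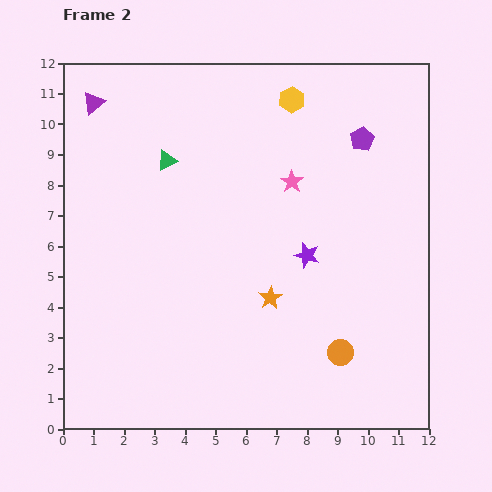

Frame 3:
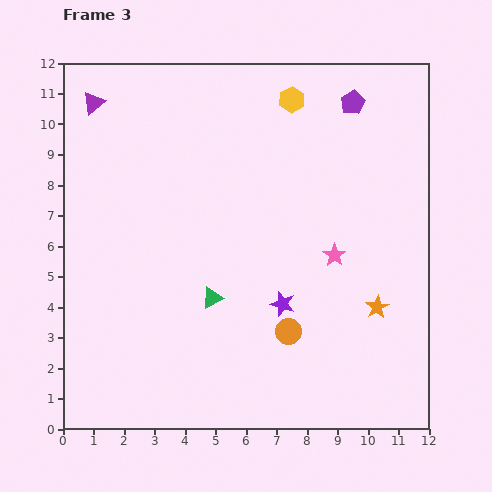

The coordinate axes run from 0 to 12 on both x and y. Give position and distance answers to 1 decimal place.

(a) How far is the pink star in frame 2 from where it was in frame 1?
2.8

The pink star moved from (6.0, 10.5) to (7.5, 8.1), a distance of √(1.5² + 2.4²) ≈ 2.8.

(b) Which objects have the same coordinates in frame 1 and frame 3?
the purple triangle, the yellow hexagon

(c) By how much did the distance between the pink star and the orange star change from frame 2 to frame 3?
-1.7

Distance in frame 2: 3.9. Distance in frame 3: 2.2.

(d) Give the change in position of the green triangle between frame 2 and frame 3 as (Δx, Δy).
(1.5, -4.5)

The green triangle was at (3.4, 8.8) in frame 2 and (4.9, 4.3) in frame 3.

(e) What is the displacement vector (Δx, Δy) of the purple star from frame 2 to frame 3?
(-0.8, -1.6)

The purple star was at (8.0, 5.7) in frame 2 and (7.2, 4.1) in frame 3.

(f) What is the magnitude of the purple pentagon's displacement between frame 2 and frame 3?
1.2

The purple pentagon moved from (9.8, 9.5) to (9.5, 10.7), a distance of √(0.3² + 1.2²) ≈ 1.2.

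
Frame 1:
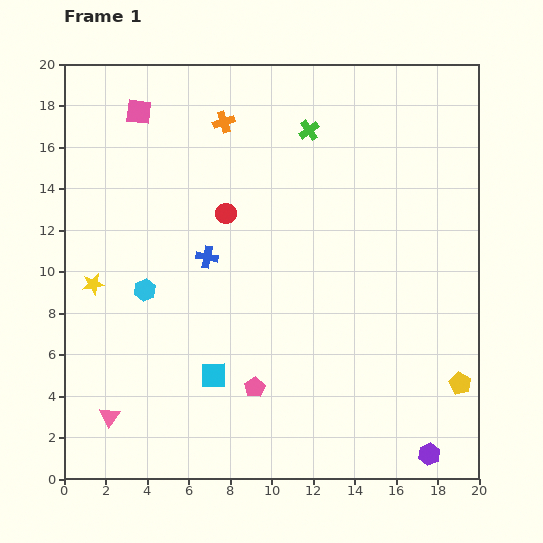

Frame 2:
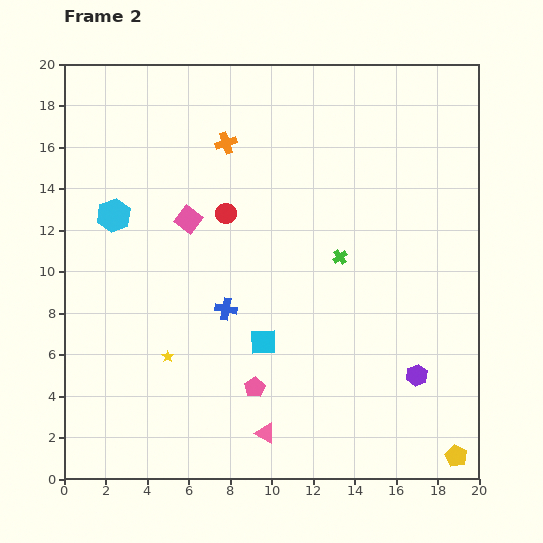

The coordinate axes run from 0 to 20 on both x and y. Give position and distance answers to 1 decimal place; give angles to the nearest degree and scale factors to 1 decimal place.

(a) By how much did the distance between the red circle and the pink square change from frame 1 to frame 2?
-4.7

Distance in frame 1: 6.5. Distance in frame 2: 1.8.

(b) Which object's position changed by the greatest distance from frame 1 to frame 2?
the pink triangle

(moved 7.5; next 6.3)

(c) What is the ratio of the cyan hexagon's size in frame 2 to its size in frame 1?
1.6×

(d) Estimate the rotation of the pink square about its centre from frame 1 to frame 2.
31° clockwise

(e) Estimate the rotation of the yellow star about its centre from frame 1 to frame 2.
26° counter-clockwise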